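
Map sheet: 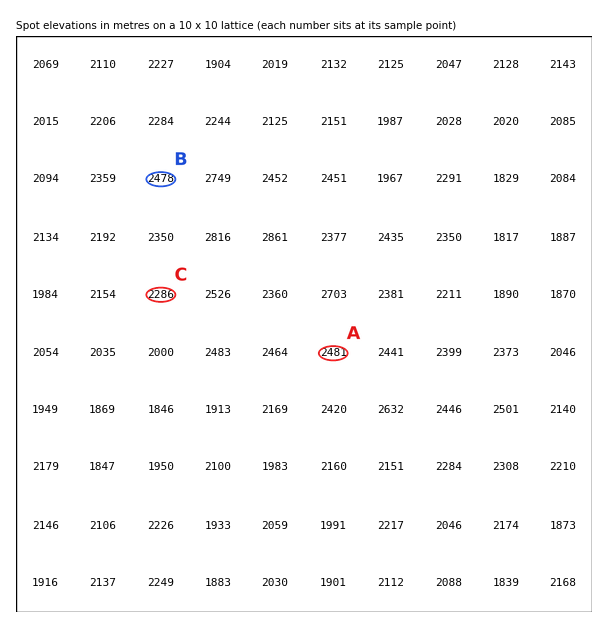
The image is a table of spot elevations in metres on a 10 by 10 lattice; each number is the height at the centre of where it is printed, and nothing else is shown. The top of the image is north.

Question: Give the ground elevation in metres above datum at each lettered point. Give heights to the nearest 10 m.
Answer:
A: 2480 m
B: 2480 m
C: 2290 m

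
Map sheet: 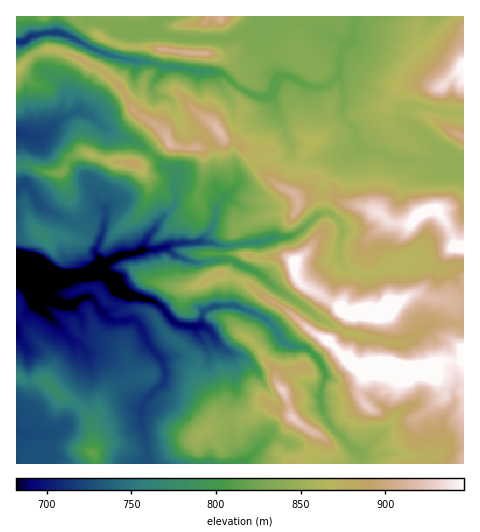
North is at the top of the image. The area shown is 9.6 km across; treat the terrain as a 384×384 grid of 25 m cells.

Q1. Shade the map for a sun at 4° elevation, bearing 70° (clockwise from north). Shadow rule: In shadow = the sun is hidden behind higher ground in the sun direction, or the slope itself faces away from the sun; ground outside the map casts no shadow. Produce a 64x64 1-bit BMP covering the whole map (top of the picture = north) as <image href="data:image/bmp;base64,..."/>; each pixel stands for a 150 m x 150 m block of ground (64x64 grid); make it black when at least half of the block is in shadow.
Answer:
<image width="64" height="64" href="data:image/bmp;base64,Qk0+AgAAAAAAAD4AAAAoAAAAQAAAAEAAAAABAAEAAAAAAAACAAATCwAAEwsAAAIAAAAAAAAA////AAAAAAAP4f/4/AAABwfg/9j4ACADA8B/gP/wAAcDwH+A//MABwPAP4D/xw8HA8A/gH+PDwcBwA/APx/jBh2AB+P+P+ACPAAD4/4/zGN8AAPD/H+cc/gAA4/8f4BwsAAHf/j/kHAAAAd/+P/eYCAAD//4f4QAAAAP//P/AAAAAB//7/4AAQAAH//f/AADAAA7/5/4AACBADv/P+P4AIMD9/5/n/gAAF////9/8AAA//9//v4AAAH//n/9/AAAAP//P//wCAAIf/+P/8AIACA/+Af/gAAAQD/AAP8AAAH/n4AB/wAAAP4LAP//AQHw/BgL/84DAP/4Gf+ABAOA//AZf//9g4Z84Bw//v/DznzADD3efufzPMAOHh4+d/g4gA+ODn8/4YAOH8cP/x/BgD5/w4//DAAA/v/jj/4AAAD//+PP/AAAAP3/w8/wAAAA+P/H5+AAAABN/5/jwAAAAB/wP+uAAAAAP8f/ywAAAA5/n/wdAAAAP3//+DwBAAA////4+AAAAHz///HwAAAAcH//wcAAAAAAP/+DgAAAAAA//wcABAAD/0//HwAEAAP/R/5eAMQAAPMP/EgDgMAAAj/4yH8BggAcP+P//gACAB6fx//4AAAABt8//8AAAAAC4P9wAAAAAAD3+AAAAAAAAH/gD/gAAAAAf4AH+AAAAAI3AABoAAAAAA=="/>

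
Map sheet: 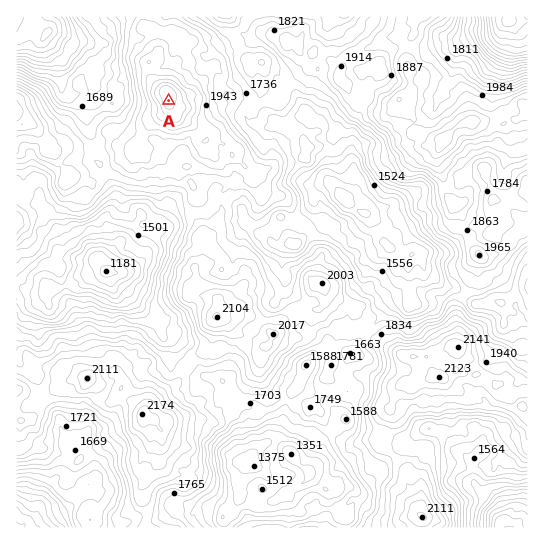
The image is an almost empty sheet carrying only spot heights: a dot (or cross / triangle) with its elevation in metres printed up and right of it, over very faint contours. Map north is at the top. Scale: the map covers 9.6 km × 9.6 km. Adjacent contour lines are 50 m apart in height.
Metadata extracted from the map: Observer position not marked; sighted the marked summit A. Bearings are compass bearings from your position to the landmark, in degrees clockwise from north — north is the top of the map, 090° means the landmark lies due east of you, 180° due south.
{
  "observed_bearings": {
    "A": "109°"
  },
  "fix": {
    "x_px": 70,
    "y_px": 67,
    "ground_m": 1500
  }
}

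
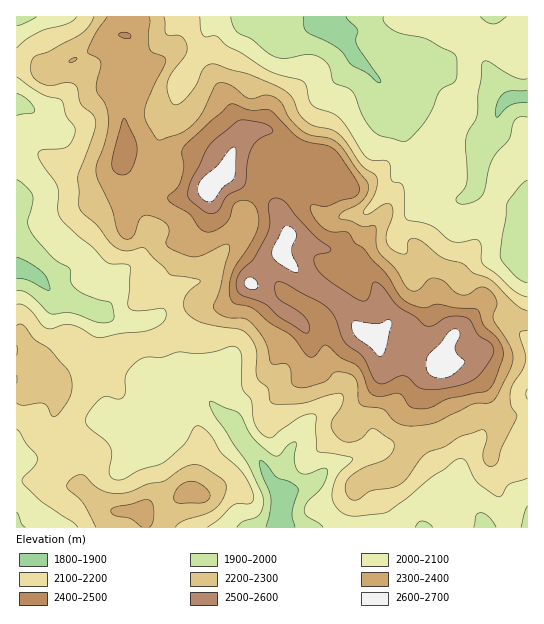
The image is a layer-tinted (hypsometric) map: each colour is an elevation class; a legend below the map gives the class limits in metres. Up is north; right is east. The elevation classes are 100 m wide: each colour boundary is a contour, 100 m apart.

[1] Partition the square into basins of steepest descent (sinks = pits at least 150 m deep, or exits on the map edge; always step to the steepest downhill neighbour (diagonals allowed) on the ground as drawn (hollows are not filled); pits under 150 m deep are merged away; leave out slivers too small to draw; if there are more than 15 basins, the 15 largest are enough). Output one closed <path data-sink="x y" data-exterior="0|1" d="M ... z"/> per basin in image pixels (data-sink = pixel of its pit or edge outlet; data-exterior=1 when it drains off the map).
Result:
<path data-sink="321 17" data-exterior="1" d="M527 16l-398 0-4 19 4 4 0 18 4 21-6 11-3 12 1 49-2 15 5 9 10 10 27 13 21 0 20-6 19-16 34 14 14 13 12 23 3 12-7 13 2 5 27 29 24 15 29 33 14 7 17 2 21 8 18 10 8 9 3-15 7-15 32-33 10 0 28 12 7 1z"/><path data-sink="281 527" data-exterior="1" d="M282 253l-17 11-13 18-23 22-10 3-22 0-36 30-40 8-23 14-23 0-14 12-11 4-7-1-4-13-15-23-5-5-3 1 0 61 7 1 6-3 10-8 3-6 11 11 3 7-3 29 7 11 24 20 0 12-3 8 2 10 14 14 14 10 31 0 3 7 1 10 381 0 1-209-35-14-10 0-32 33-7 15-3 15-8-9-18-10-21-8-17-2-14-7-29-33-24-15z"/><path data-sink="17 269" data-exterior="1" d="M125 35l-14 1-16 13-44 20-9 0-11-4-15 1 0 267 8 5 15 23 4 14 18-4 14-12 23 0 23-14 40-8 36-30 22 0 10-3 23-22 13-18 16-11 7-16-5-19-10-16-14-13-32-14-10 5-11 11-20 6-21 0-23-10-14-13-5-9 2-15-1-49 9-27-4-17 0-18z"/><path data-sink="17 527" data-exterior="1" d="M43 379l-14 14-13 4 0 130 129 1 0-10-3-7-31 0-14-10-14-14-2-10 3-8 0-12-3-5-10-4-16-19-2-15 3-7 0-10-3-7z"/><path data-sink="18 17" data-exterior="1" d="M127 16l-110 0-1 49 35 4 20-8 24-12 16-13 14-1 3-10z"/>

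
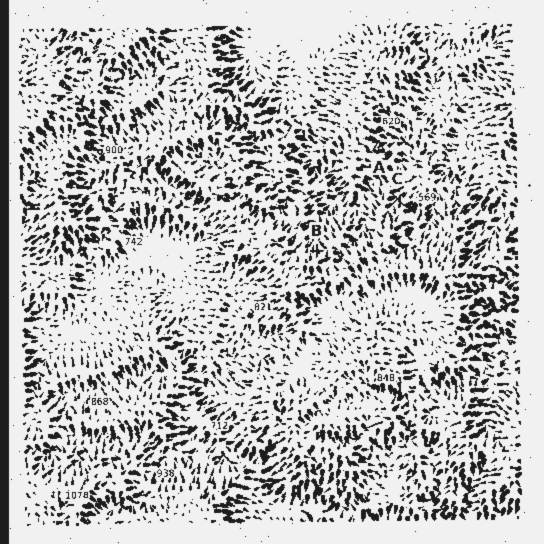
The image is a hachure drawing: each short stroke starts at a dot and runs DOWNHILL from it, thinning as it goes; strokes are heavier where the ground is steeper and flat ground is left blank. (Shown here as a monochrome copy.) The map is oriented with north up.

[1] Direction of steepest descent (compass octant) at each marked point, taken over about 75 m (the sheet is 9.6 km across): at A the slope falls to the E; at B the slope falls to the N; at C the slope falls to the N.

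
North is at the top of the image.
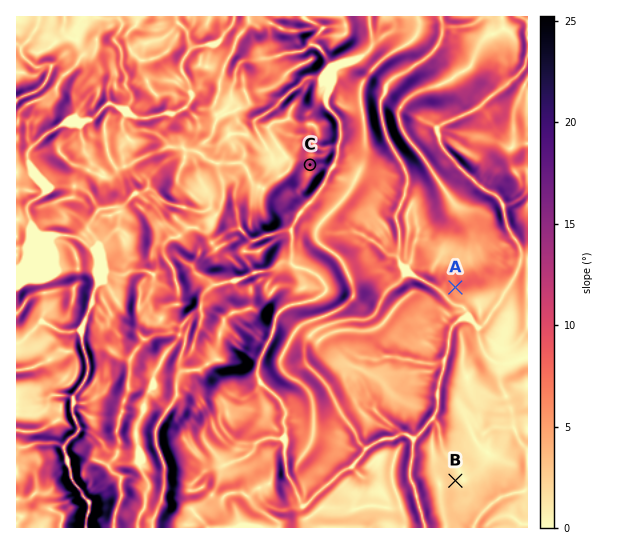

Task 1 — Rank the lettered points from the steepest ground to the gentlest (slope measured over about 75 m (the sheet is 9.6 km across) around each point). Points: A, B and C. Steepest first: C A B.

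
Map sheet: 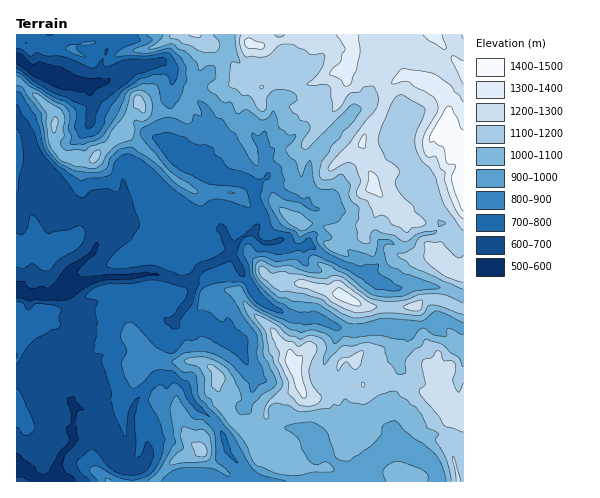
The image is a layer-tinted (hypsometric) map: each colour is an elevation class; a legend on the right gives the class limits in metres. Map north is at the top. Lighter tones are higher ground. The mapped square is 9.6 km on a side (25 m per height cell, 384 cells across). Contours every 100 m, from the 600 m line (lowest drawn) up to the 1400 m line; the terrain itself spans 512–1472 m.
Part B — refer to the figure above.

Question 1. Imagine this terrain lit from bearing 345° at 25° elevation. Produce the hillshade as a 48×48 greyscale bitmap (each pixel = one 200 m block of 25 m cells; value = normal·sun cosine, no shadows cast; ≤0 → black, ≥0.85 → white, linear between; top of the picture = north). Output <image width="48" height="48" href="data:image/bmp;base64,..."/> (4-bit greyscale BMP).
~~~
<image width="48" height="48" href="data:image/bmp;base64,Qk32BAAAAAAAAHYAAAAoAAAAMAAAADAAAAABAAQAAAAAAIAEAAATCwAAEwsAABAAAAAAAAAAAAAAABEREQAiIiIAMzMzAERERABVVVUAZmZmAHd3dwCIiIgAmZmZAKqqqgC7u7sAzMzMAN3d3QDu7u4A////AKdFdUSO7e/6A0RFiXEAAjM0VUZ4iamHaYZVd2eszKzsQAAWmWESNVVmVVZ4mZmHaVVlaau6l3asthAFp0RoiIiIZmZ4mZh1aVVmWLupdoZ6y4dEhUmZmIiHdmZ3iHZVmFVnZ5qodndomauGU0iZiId3dmZ3d2VWhlZ3d3mXZ3dneMy3I3ZWh3d3Zmd3dmVWRGeId4mHZodneby0J6hUVTRVZ3Z3ZmZURniId4h3dnh3iqphWaqFQgAUVlRWZVVVeIiId3d4hkmIqqUjd4zJQgATVTI0VVVXiIiHd3iIhza7u5ZVZozdlUd1VVQzRXd4iHd3d3iHd1KLuVeGWJvLlniYVmdVaJmYeHd3d3d3d3MUUxV6mamGRXaJZnd4mpiZd2Z3d3Z3iIcyVle8uqdUV2Nql3eImpmpmFVmZ4dniZmazd3typhli6RK26iIiruquVVWZnmHeImrzd3bqYh2ret57u26mszcuVRFVniYiImZm8uph2ZYzv/b3d7curzcqXVEZ3iIiJmIipmXZkJtze/bdkZ4dmmph4llZ3eIiZh3aZZmZjbu2omEAAAAAABFQr3cuXaIiId2VrhmZW3bYhEAAAI1VTAAJtzt3cl4h3dmZJp2VaxwAAAAJZve//yHmZZmibzLzLmJqpu5q7cAARJZrMzd3e7bhCQyNmm8zM3LqHvMztIWib3u/cuXZVVCASRDJHZVVEZ3Uye8u5Wd7u7e7IdkMxESRkNEMUiXZTIjVlNpuVv+/u3bhTE2RURXqYZmQiSaqYdmeHZViY3+7s21MiE3maiJmamZh1Npqql3d3eHZsypqEhlZkI0dZvKmKmaqoZnmqmHd3d4dXpzEABZh3UhEharpqmZqqh4iJiIiIdnZkWFADN6qZcjNURYdImYiZh3d3eIiHVmZ2VlWbqqqZhUV3d1Q3mIiHZmZ3eIh0IzNFdWvLl3h1VUeId1RGiHh1RFVneHYyRERnh6uWZFZ1RHiIhnVnd3dUMjV3d2NHmqqpabhUUxR5dniIh3Z2d3UgAARnh0WbqqmGN5d2ZRJYmXd3d2iWd1AAAAJYdEq6l3ZTNVZ2eXE2iYiHZVeGdxA1YgAUNJmId3dlV2ZlWshFeIiHQ1V3dRW+7WAAOJh2ZnZmd3iGKLynZ4iIY1eHdUWN/9QBeXZlVWZndmeaU5vLd3eIl2iYZnRHztxjM0REVVZWZHVYkzm9pmd4u4eYVYZFi83FADRFVlVVQWZVdySc2Gd4rbiXRJuGerzGElZ3ZlVUIVd3eGFZymd3i7qFNd3Lq93KhnmXdVVTM0iIiIQUiWVmVpuDjd7cqt7v2XqoZVVEVCVVZ3YRR2NEM3mF3dyoeJz//ZqoaIdFiERWZVUiJYU0V5l6u5dlM0a+/9uoZ5mJmoiJmWZUVYl4q6ludDMyEjAVirlmZGm3ZWd3eap1h3iqqoeVERESRGUAAAIjMjijETZmVpqWeYiIh2eQNGZnhlmYYgABI0iFREVVVWiHeIiHdWhyZ6u6ljfO7VAAJXmHiXZWVVZneIh3ZGhw=="/>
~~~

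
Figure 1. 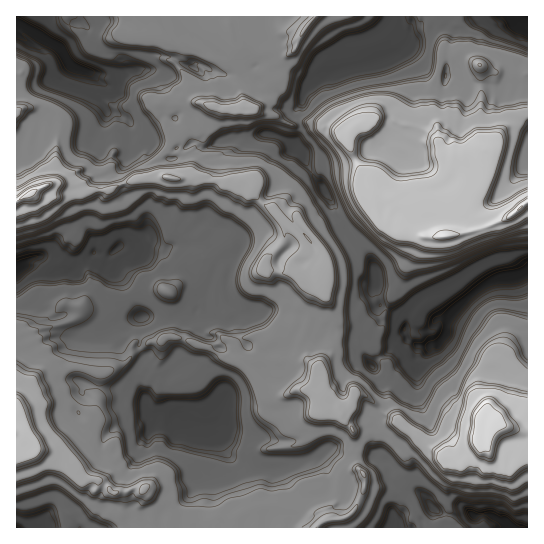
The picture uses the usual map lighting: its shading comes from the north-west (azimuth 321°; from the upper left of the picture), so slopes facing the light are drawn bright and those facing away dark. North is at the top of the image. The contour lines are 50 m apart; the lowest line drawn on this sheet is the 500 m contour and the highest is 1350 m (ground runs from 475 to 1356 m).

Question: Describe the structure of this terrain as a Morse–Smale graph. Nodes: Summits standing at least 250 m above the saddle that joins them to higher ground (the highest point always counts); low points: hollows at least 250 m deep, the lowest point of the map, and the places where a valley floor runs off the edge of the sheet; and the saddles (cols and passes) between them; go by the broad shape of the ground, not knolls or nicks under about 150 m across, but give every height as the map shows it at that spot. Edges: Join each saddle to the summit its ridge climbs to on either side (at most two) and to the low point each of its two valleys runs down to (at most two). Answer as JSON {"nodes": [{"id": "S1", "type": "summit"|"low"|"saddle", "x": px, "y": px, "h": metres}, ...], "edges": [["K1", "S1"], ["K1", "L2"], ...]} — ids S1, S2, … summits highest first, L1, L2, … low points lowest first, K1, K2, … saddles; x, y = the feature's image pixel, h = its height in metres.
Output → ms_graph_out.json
{"nodes": [
{"id": "S1", "type": "summit", "x": 477, "y": 439, "h": 1356},
{"id": "S2", "type": "summit", "x": 31, "y": 193, "h": 1354},
{"id": "S3", "type": "summit", "x": 519, "y": 209, "h": 1351},
{"id": "S4", "type": "summit", "x": 17, "y": 434, "h": 1218},
{"id": "L1", "type": "low", "x": 517, "y": 26, "h": 475},
{"id": "L2", "type": "low", "x": 30, "y": 30, "h": 476},
{"id": "L3", "type": "low", "x": 495, "y": 518, "h": 477},
{"id": "L4", "type": "low", "x": 19, "y": 270, "h": 477},
{"id": "L5", "type": "low", "x": 515, "y": 275, "h": 477},
{"id": "L6", "type": "low", "x": 17, "y": 527, "h": 523},
{"id": "K1", "type": "saddle", "x": 379, "y": 410, "h": 921},
{"id": "K2", "type": "saddle", "x": 357, "y": 455, "h": 917},
{"id": "K3", "type": "saddle", "x": 307, "y": 321, "h": 916},
{"id": "K4", "type": "saddle", "x": 153, "y": 527, "h": 915},
{"id": "K5", "type": "saddle", "x": 246, "y": 74, "h": 911},
{"id": "K6", "type": "saddle", "x": 83, "y": 369, "h": 908},
{"id": "K7", "type": "saddle", "x": 299, "y": 123, "h": 773}],
"edges": [["K1", "S1"], ["K1", "L5"], ["K1", "L3"], ["K2", "S1"], ["K2", "L3"], ["K2", "L4"], ["K3", "S1"], ["K3", "S2"], ["K3", "L4"], ["K4", "S4"], ["K4", "L4"], ["K4", "L6"], ["K5", "S2"], ["K5", "S3"], ["K5", "L1"], ["K5", "L2"], ["K6", "S1"], ["K6", "S4"], ["K6", "L4"], ["K7", "S3"], ["K7", "L1"], ["K7", "L5"]]}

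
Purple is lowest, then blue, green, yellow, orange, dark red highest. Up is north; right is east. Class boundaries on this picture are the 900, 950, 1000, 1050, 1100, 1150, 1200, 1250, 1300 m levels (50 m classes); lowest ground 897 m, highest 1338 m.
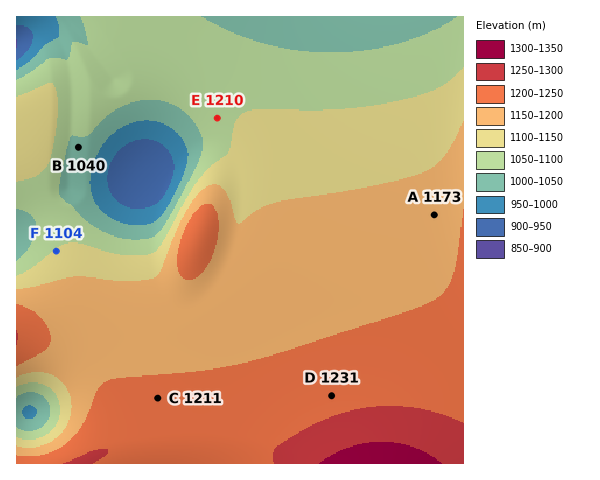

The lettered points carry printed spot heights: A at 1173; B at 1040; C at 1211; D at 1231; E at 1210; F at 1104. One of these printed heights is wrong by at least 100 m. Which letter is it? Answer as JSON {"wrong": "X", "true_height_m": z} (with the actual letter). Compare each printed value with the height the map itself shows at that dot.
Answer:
{"wrong": "E", "true_height_m": 1085}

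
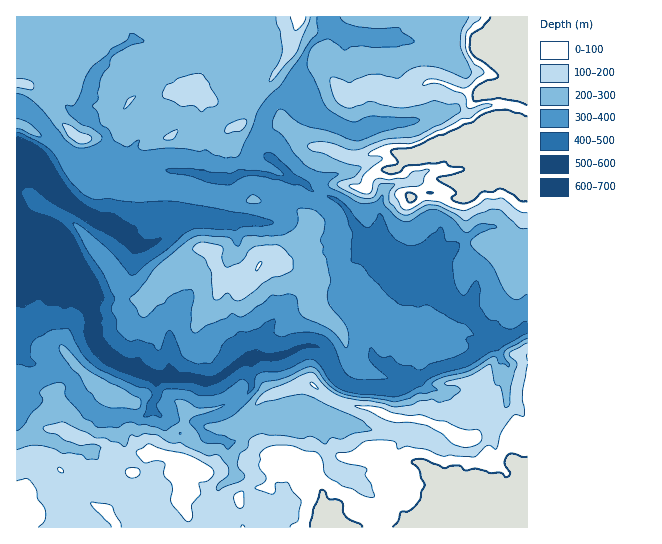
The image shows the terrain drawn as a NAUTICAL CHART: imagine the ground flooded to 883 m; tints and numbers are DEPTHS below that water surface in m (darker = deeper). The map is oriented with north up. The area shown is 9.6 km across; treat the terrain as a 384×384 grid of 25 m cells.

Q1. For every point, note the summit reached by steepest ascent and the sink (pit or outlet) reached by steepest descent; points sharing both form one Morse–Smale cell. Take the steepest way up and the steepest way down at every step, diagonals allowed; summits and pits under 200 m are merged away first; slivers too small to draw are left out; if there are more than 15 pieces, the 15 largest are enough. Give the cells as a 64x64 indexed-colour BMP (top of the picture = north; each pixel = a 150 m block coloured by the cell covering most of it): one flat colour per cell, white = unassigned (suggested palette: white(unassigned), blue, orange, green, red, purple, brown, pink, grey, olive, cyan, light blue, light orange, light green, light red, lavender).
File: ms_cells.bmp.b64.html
<image width="64" height="64" href="data:image/bmp;base64,Qk12CAAAAAAAAHYAAAAoAAAAQAAAAEAAAAABAAQAAAAAAAAIAAATCwAAEwsAABAAAAAAAAAA////ALR3HwAOf/8ALKAsACgn1gC9Z5QAS1aMAMJ34wB/f38AIr28AM++FwDox64AeLv/AIrfmACWmP8A1bDFABERERERERERERERERERERERERERERERERERERERERERERERERERERERERERERERERERERERERERERERERERERERERERERERERERERERERERERERERERERERERERERERERERERERERERERERERERERERERERERERERERERERERERERERERERERERERERERERERERERERERERERERERERERERERERERERERERERERERERERERERERERERERERERERERERERERERERERERERERERERERERERERERERERERERERERERERERERERERERERERERERERERERERERERERERERERERERERERERERERERERERERERERERERERERERERERERERERERERERERERERERERERERERERERERERERERERERERERERERERERERERERERERERERERERERERERERERERERERERERERERERERERERERERERERERERERERERERERERERERERERERERERERERERERERERERERERERERERERERERERERERERERERERERERERERERERERERERERERERERERERERERERERERERERERERERERERERERERERERERERERERERERERERERERERERERERERERERERERERERERERERERERERERERERERERERERERERERERERERERERERERERERERERERERERERERERERERERERERESIiIREREREREREREREREREREREREREhERERERERERIiIiIiIREREREREREREREREREREiIiIiIhEREREREREiIiIiIiIRERERERERERERERESIiIiIiIiIhEREREREiIiIiIiIiIhEREREREREREREiIiIiIiIiIiIiIhERESIiIiIiIiIiIhERERERERERESIiIiIiIiIiIiIiIhESIiIiIiIiIiIiIhERERERERESIiIiIiIiIiIiIiIiIiIiIiIiIiIiIiIiIhERERERERIiIiIiIiIiIiIiIiIiIiIiIiIiIiIiIiIjMxEREREREiIiIiIiIiIiIiIiIiIiIiIiIiIiIiIiIzMzMREREREiIiIiIiIiIiIiIiIiIiIiIiIiIiIiIiIzMzMxERERESIiIiIiIiIiIiIiIiIiIiIiIiIiIiIiIzMzMzERERERIiIiIiIiIiIiIiIiIiIiIiIiIiIiIiMzMzMzMRERERIiIiIiIiIiIiIiIiIiIiIiIiIiIiIiMzMzMzMxEREREiIiIiIiIiIiIiIiIiIiIiIiIiIiIiIzMzMzMzEREREiIiIiIiIiIiIiIiIiIiIiIiIiIiIiIzMzMzMzMRERESIiIiIiIiIiIiIiIiIiIiIiIiIiIzMzMzMzMzMxERERIiIiIiIiIiIiIiIiIiIiIiIiIiIzMzMzMzMzMzERERIiIiIiIiIiIiIiIiIiIiIiIiIiIzMzMzMzMzMzMRIiIiIiIiIiIiIiIiIiIiIiIiIiIiIzMzMzMzMzMzMyIiIiIiIiIiIiIiIiIiIiIiIiIiIiMzMzMzMzMzMzMzIiIiIiIiIiIiIiIiIiIiIiIiIiIiIzMzMzMzMzMzMzMiIiIiIiIiIiIiIiIiIiIiIiIiIiIzMzMzMzMzMzMzMyIiIiIiIiIiIiIiIiIiIiIiIiIiIzMzMzMzMzMzMzMzIiIiIiIiIiIiIiIiIiIiIiIiIiIjMzMzMzMzMzMzMzMiIiIiIiIiIiIiIiIiIiIiIiIiIzMzMzMzMzMzMzMzMyIiIiIiIiIiIiIiIiIiIiIiIiMzMzMzMzMzMzMzMzMzIiIiIiIiIiIiIiIiIiIiIiIjMzMzMzMzMzMzMzMzMzMiIiIiIiIiIiIiIkRERERERDMzMzMzMzMzMzMzMzMzMyIlIiIiIiIkRERERERERERDMzMzMzMzMzMzMzMzMzMzJVVVRERCJEREREREREREQzMzMzMzMzMzMzMzMzMzMzNVVVVERERERERERERERERDMzMzMzMzMzMzMzMzMzMzM1VVVERERERERERERERERDMzMzMzMzMzMzMzMzMzMzMzVVVEREREREREREREREREMzMzMzMzMzMzMzMzMzMzMzNVVERERERERERERERERERDMzMzMzMzMzMzMzMzMzMzM1VEREREREREREREREREREMzMzMzMzMzMzMzMzMzMzMzVEREREREREREREREREREQzMzMzMzMzMzMzMzMzMzMzNEREREREREREREREREREREMzQzMzMzMzMzMzMzMzMzM0RERERERERERERERERERERERDMzMzMzMzMzMzMzMzMzRERERERERERERERERERERERDMzMzMzMzMzMzMzMzMzNEREREREREREREREREREREREMzMzMzMzMzMzMzMzMzM0REREREREREREREREREREREQzMzMzMzMzMzMzMzMzMzREREREREREREREREREREREREMzMzMzMzMzMzMzMzMzNEREREREREREREREREREREREQzMzMzMzMzMzMzMzMzM0REREREREREREREREREREREREMzMzMzMzMzMzMzMzMzRERERERERERERERERERERERERDMzMzMzMzMzMzMzMzNEREREREREREREREREREREREREQzMzMzMzMzMzMzMzM0RERERERERERERERERERERERERDMzMzMzMzMzMzMzMz"/>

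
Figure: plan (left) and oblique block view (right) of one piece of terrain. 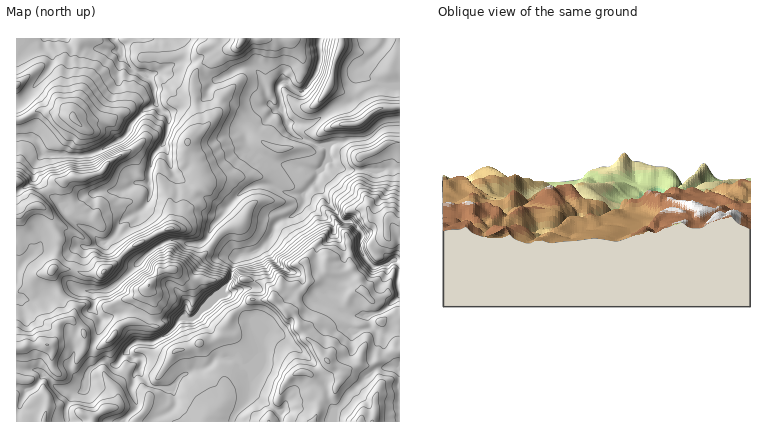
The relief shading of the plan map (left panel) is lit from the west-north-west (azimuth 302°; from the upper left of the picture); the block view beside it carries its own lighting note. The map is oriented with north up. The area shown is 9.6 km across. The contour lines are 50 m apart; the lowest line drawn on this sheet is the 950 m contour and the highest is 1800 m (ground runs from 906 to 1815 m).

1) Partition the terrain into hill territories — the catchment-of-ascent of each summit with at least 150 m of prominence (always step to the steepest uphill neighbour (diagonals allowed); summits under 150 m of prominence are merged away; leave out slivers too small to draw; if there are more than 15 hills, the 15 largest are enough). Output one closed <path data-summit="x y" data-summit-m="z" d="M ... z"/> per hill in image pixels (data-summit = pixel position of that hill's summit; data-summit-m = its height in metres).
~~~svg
<path data-summit="360 422" data-summit-m="1815" d="M150 38l-84 0 6 6 14 4 34 3 3 7 11 13 12 5 5 4 5 24-10 5-11 11-13 19-30 15-10 2-36-2-10-14-8-3-12 1 0 160 16 2 22-11 14-4 14 6 26-1 12-9 30-29 10-7 12-5 16 4 14-1 5-5 5-12 12 10 15 20-5 6-3 16-9 14-28 26-12 0-16 17-6 4-6 3-18 0-9 8 3 6 11 4 0 6-7 10-2 10 0 6 5 14-14 16 277 0 0-162-8 0-6 5-12 2-13-15 0-20-9-10-12-4-15-24-11-10 4-12 10-13 10 9 8 2 34 1 8-3 12 0 0-44-16 1-20 14-14 0-22 7-12-1-22-10-4-5-8-20-6-1-6-5-10-30-6-5-6-2-8 1-24 12-10-5-10-12-16-2-28 14 2-5-1-24z"/><path data-summit="48 344" data-summit-m="1701" d="M70 285l-16 4-22 11-16 0 0 122 106 0 14-14 1-4-5-12 0-6 2-10 7-10 0-6-11-4-4-4-10 13-14-4-8 6-3-7 1-12 7-16 2-12 5-1 13-7-10-20-27-1z"/><path data-summit="74 118" data-summit-m="1410" d="M66 38l-20 0-2 2 1 6 7 10 0 6-25 34-11 8 0 34 12-1 8 3 10 14 36 2 16-4 24-13 13-19 11-11 10-5 0-4-5-20-5-4-12-5-11-13-3-7-34-3-14-4z"/><path data-summit="348 124" data-summit-m="1275" d="M400 38l-80 0 0 24-3 10-10 16-7 4-14-10-6 1-2 3 3 24 9 20 4 5 22 10 12 1 22-7 14 0 20-14 16-1z"/><path data-summit="148 286" data-summit-m="1701" d="M212 226l-5 12-5 5-14 1-16-4-12 5-10 7-30 29-12 9 11 22-13 7-5 1-2 12-7 16-1 12 3 7 8-6 14 4 16-21 4-2 18 0 6-3 6-4 14-16 14-1 18-18-7-8-3-8 4-12 6-10 8-5 16 1 3-2-15-20z"/><path data-summit="242 38" data-summit-m="1332" d="M320 38l-170 0 3 8 1 24-2 4 6-1 22-12 16 2 10 12 10 5 24-12 12 0 8 6 10 30 6 5 4 0 1-9-3-8 0-6 2-3 6-1 8 8 8 2 13-16 5-14z"/><path data-summit="390 216" data-summit-m="1564" d="M328 159l-10 13-4 12 11 10 15 24 12 4 9 10-1 16 6 12 8 7 12-2 6-5 8 0 0-92-12 0-8 3-34-1-8-2z"/>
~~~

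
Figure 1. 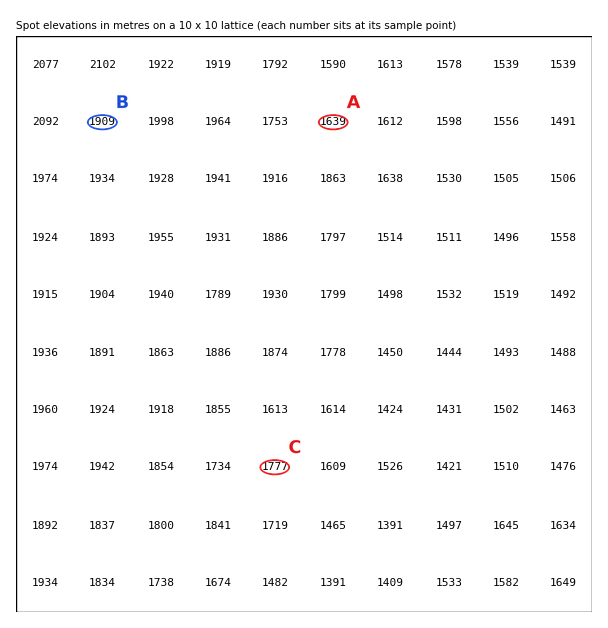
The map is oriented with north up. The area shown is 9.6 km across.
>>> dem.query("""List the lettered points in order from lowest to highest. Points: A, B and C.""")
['A', 'C', 'B']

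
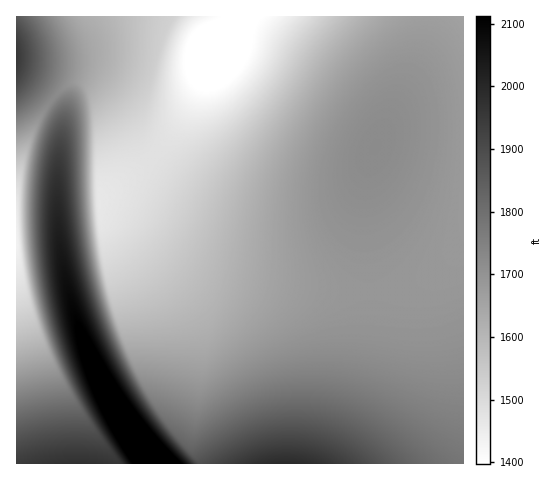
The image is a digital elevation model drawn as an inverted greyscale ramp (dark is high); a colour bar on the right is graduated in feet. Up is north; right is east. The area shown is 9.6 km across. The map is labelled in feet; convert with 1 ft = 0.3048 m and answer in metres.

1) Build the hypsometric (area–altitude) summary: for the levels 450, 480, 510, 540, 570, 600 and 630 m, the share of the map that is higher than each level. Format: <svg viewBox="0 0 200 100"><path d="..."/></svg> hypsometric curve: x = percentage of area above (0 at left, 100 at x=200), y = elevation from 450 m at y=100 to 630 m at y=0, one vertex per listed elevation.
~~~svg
<svg viewBox="0 0 200 100"><path d="M187 100l-31-17-38-16-73-17-19-17-14-16-6-17"/></svg>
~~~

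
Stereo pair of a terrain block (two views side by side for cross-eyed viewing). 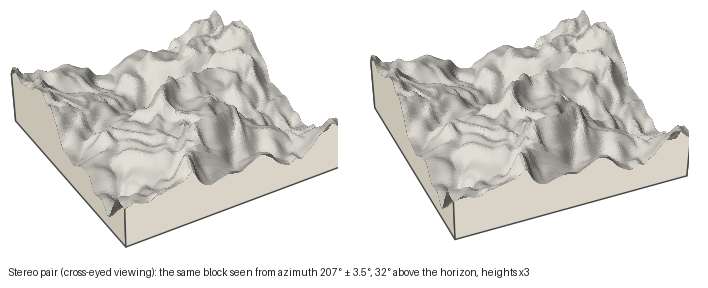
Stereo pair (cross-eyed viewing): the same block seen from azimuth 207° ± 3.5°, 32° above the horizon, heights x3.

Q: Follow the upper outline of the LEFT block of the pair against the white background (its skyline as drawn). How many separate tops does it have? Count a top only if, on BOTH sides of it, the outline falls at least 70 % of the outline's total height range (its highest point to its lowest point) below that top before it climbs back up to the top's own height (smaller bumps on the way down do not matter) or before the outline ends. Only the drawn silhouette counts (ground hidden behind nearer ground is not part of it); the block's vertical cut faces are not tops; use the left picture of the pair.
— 0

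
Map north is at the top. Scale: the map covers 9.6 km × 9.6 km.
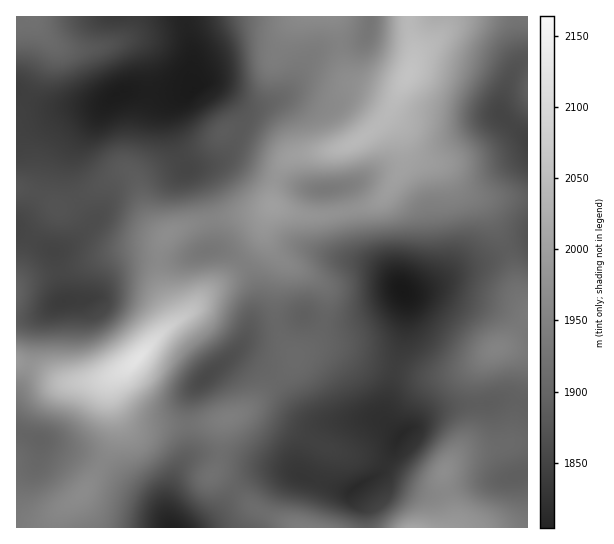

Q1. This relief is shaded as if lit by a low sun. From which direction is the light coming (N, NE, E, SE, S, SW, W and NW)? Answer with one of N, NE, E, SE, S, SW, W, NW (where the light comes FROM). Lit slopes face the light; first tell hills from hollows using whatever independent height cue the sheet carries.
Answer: SE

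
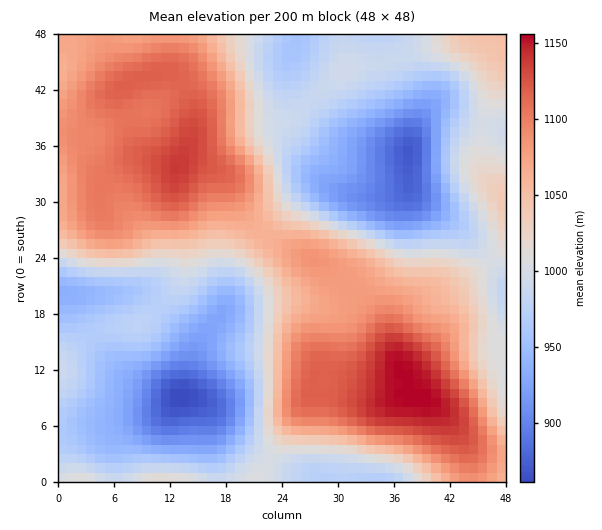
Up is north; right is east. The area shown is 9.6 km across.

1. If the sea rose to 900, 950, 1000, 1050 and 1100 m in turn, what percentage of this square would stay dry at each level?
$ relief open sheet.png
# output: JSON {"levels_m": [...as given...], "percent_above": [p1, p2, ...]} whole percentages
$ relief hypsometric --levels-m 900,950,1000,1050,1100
{"levels_m": [900, 950, 1000, 1050, 1100], "percent_above": [95, 82, 56, 40, 19]}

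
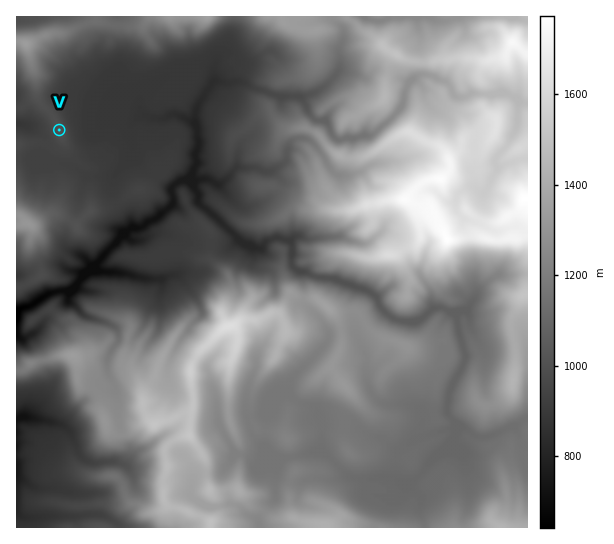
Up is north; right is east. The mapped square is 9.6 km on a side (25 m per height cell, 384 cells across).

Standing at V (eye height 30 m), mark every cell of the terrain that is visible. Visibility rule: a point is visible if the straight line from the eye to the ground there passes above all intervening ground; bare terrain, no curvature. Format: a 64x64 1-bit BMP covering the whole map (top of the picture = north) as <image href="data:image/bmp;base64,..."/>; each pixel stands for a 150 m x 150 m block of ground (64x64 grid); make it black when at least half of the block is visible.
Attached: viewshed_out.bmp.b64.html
<image width="64" height="64" href="data:image/bmp;base64,Qk0+AgAAAAAAAD4AAAAoAAAAQAAAAEAAAAABAAEAAAAAAAACAAATCwAAEwsAAAIAAAAAAAAA////AAAAAAAAAAAAAAAAAAAAAAAAAAAAAAAAAAAAAAAAAAAAAAAAAAAAAAAAAAAAAAAAAAAAAAAAAAAAAAAAAAAAAAAAAAAAAAAAAAAAAAAAAAAAAAAAAAAAAAAAAAAAAAAAAAAAAAAAAAAAAAAAAAAAYAAAAAAAAAA8AAAAAAAAAyQAAAAAAAADxAAAAAAAAAOEAAAAAAQAA4QAAAAADAADjAAAAAAMAAvMAAAAAAQcDs4AAAAAAA/mZgAAAAAAB/13gAAAAAAD9LOAAAAAAAPG++AAAAAAAA/93gAAAAAAf//ZgCEAAAAf//hEMYAAAAHf/k9AAAAAAA///wAAAAAAA+/AAAAAAAAC78YAAAAAAYfz3wAAAAAD/4Gf/gAAAAB/gI//wAAAAD+IAHBkABAAHxwBMAAAcQAPP40AAAD/gAZ//8AAAP/4AP//8AAA//4A/P//gAD//4A+PjfAAP//wB/+H+AA///gT/wP/AD///DvPKB8AP//8O+ZkAwA///w55oMCAD///jnjAYgAP//+Pv8A4AA///x//CAgAD//+H/MMBAMP//+f8G+ABgf//4/gP8AAA///x84/wAAH///n/57AAAf//+P/h8AEA///9//D4B+H////98Hw3o///f//w+ABj//5///DwAHB//n3/8OAAEAP/zP+AgAAAAAf8fgAAAAA=="/>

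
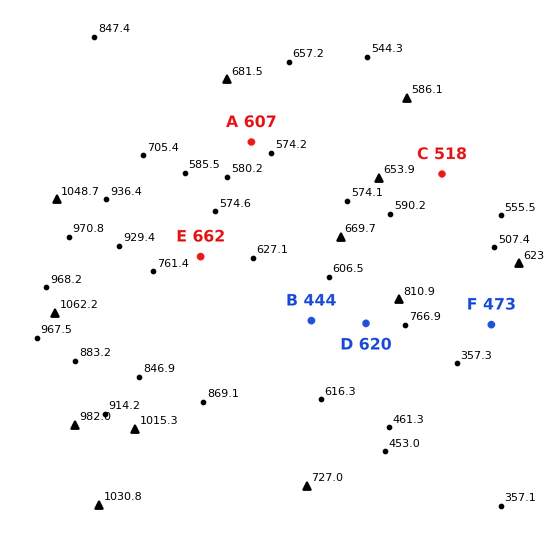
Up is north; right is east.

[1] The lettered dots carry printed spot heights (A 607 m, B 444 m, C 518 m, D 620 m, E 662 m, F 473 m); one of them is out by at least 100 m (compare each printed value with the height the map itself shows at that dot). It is B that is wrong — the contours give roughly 569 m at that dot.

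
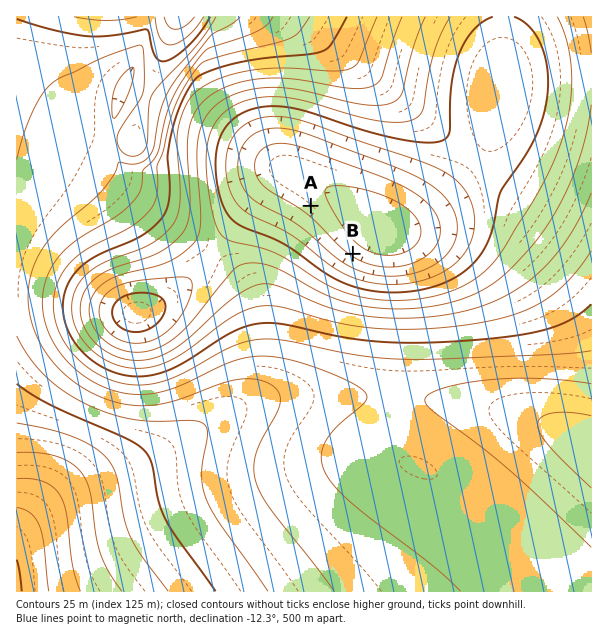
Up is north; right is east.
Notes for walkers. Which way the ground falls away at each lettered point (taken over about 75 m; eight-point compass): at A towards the NE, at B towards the NE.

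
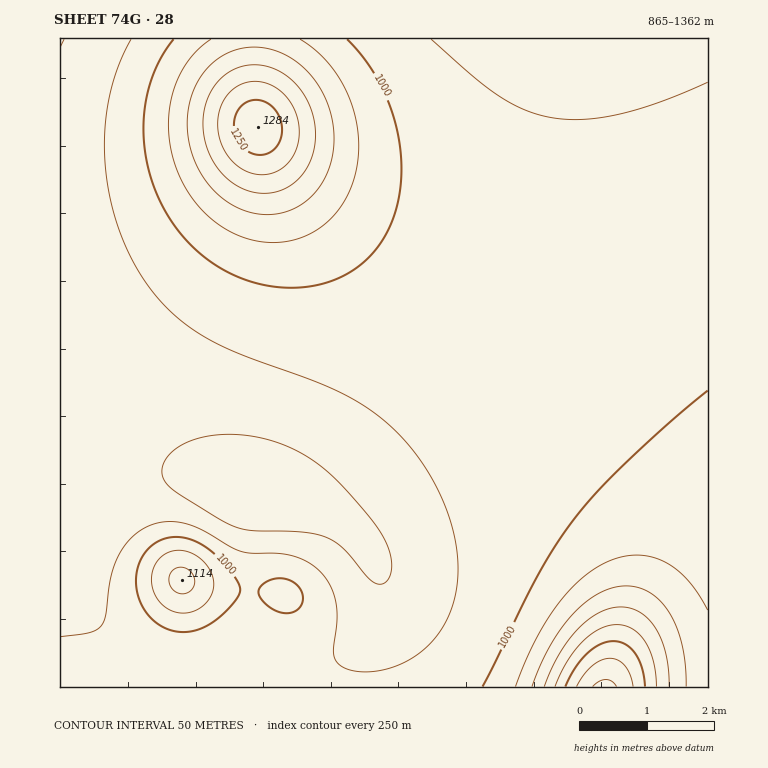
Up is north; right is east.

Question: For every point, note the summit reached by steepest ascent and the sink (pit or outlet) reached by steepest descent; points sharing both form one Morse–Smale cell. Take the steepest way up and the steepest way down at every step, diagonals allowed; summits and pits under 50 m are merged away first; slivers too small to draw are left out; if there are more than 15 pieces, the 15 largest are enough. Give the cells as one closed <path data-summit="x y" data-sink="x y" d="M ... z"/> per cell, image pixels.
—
<path data-summit="258 127" data-sink="251 494" d="M559 38l-499 0 0 376 34 22 49 23 31 10 23 5 44 17 17 4 46 3 15-3 13-9 126-144 32-46 21-35 22-51 17-59 10-73z"/><path data-summit="605 687" data-sink="251 494" d="M708 38l-148 1-2 59-5 36-10 44-20 57-33 61-45 63-113 127-18 10-33 1 31 8 32 18 23 25 12 24 2 35-5 17-21 42-1 21 354 0z"/><path data-summit="182 580" data-sink="251 494" d="M60 415l0 272 294 0 0-12 5-19 20-42 2-36-5-15-9-15-23-25-12-8-30-14-61-10-44-17-45-11-58-27z"/>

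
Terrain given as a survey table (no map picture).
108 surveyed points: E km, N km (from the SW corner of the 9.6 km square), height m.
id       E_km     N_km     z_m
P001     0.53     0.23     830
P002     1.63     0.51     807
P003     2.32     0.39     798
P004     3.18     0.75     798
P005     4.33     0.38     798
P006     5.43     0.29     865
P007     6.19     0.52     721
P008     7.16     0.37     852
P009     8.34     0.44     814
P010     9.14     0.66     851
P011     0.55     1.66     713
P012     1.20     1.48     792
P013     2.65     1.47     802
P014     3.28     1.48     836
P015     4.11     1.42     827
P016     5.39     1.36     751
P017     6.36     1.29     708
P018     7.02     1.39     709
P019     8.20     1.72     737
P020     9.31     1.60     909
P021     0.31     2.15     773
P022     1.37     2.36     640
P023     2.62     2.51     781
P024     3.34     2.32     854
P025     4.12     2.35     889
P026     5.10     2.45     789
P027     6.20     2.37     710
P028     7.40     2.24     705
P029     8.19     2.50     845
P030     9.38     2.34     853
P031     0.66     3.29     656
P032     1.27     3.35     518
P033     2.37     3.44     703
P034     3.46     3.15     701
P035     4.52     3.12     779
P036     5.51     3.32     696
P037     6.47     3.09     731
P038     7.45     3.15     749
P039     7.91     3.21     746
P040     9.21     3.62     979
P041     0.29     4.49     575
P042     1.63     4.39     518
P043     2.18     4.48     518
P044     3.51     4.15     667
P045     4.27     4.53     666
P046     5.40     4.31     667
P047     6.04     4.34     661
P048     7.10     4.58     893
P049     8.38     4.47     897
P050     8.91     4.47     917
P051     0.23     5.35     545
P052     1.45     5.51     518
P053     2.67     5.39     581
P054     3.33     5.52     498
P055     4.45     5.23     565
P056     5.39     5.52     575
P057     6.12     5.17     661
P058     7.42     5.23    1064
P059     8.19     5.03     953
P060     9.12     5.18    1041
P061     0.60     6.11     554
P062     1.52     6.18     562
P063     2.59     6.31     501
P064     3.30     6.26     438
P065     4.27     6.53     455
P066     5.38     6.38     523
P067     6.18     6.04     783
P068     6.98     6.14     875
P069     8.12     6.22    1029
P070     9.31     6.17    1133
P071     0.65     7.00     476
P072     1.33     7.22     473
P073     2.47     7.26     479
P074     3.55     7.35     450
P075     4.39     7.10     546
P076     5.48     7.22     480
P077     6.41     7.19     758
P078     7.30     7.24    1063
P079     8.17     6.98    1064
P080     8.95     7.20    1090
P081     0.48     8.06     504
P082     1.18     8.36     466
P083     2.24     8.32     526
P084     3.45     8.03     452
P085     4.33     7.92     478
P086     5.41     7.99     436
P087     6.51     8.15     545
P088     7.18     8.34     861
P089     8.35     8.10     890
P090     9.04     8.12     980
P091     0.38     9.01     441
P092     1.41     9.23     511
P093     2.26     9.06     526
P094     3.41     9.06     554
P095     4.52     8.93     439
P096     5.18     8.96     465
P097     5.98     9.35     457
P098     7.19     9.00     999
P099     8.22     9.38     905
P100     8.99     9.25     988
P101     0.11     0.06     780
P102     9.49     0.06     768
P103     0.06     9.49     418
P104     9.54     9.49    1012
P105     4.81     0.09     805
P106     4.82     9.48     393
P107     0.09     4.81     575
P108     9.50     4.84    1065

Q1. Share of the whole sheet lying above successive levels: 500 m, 85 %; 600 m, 64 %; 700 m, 56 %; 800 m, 34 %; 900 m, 16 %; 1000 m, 7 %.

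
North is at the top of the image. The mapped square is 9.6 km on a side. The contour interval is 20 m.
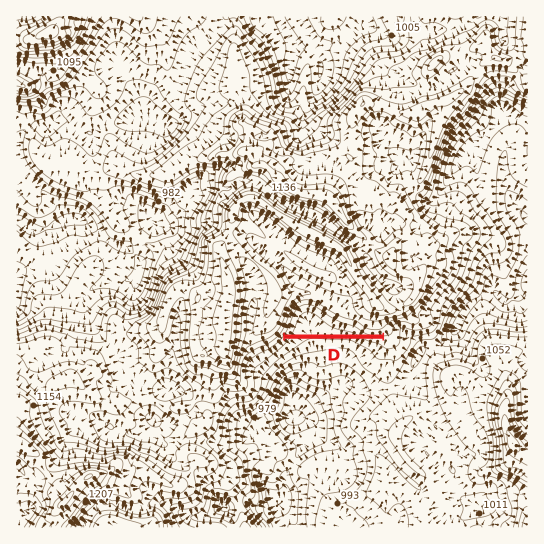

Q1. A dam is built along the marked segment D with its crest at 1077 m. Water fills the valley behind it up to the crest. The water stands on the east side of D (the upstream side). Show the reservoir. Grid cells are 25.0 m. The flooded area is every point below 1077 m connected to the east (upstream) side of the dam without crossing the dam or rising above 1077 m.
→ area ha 46.4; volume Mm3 8.27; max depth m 34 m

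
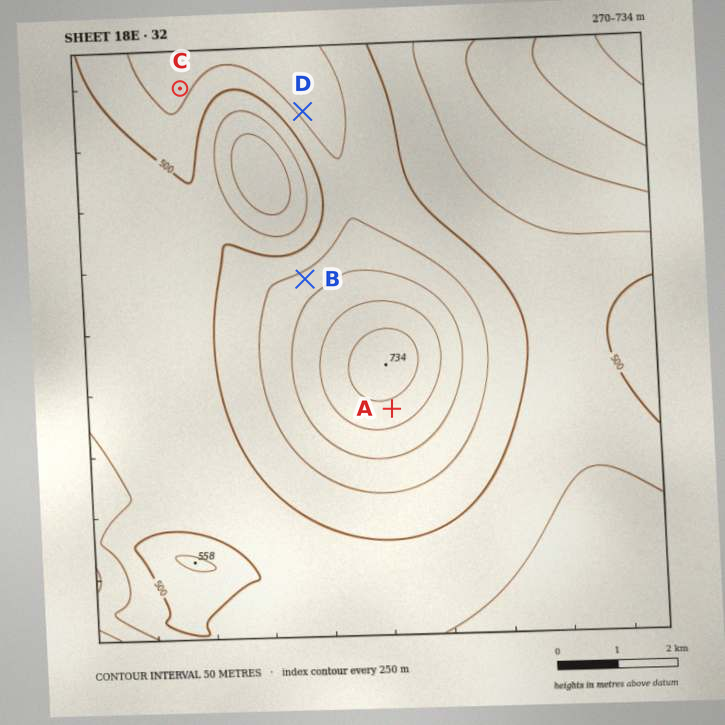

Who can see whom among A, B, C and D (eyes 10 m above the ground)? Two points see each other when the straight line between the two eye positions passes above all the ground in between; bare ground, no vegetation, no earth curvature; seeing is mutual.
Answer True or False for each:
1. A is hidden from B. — True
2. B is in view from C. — True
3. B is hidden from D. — False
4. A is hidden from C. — True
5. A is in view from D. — False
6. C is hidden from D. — False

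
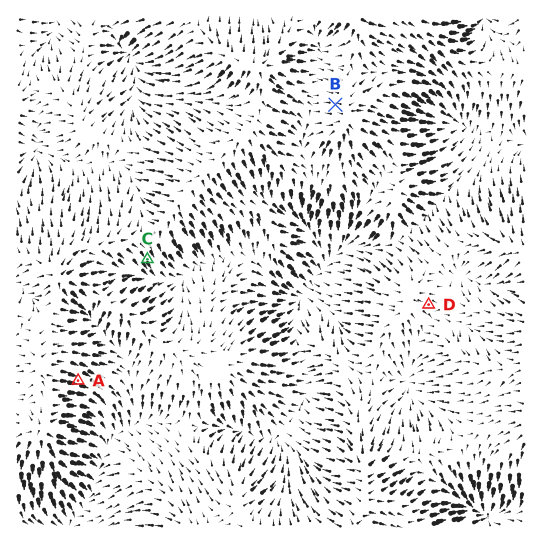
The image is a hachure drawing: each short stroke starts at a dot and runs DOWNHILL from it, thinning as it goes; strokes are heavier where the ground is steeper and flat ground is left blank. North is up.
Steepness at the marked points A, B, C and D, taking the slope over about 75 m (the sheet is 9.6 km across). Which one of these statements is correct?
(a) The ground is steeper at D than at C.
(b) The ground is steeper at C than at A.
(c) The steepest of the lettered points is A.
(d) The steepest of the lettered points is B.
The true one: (c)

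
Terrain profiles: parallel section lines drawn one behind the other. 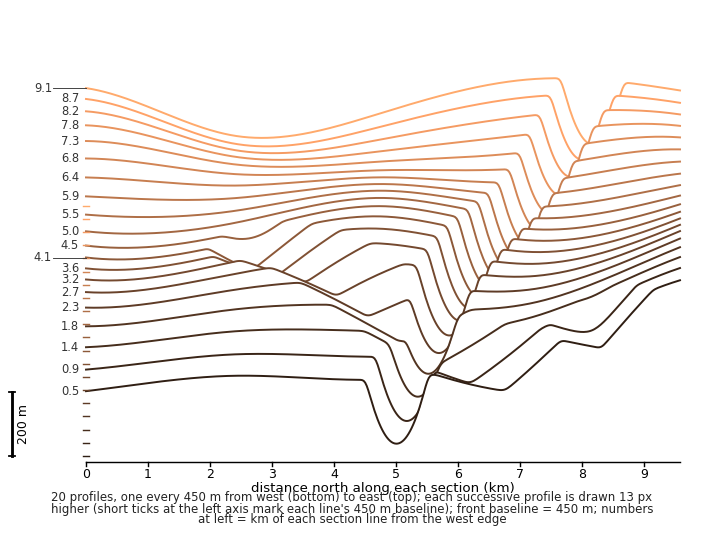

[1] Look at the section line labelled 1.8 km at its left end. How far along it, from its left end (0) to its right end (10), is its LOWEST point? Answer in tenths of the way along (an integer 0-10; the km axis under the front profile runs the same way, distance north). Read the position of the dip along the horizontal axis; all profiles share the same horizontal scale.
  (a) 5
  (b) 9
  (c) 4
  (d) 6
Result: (d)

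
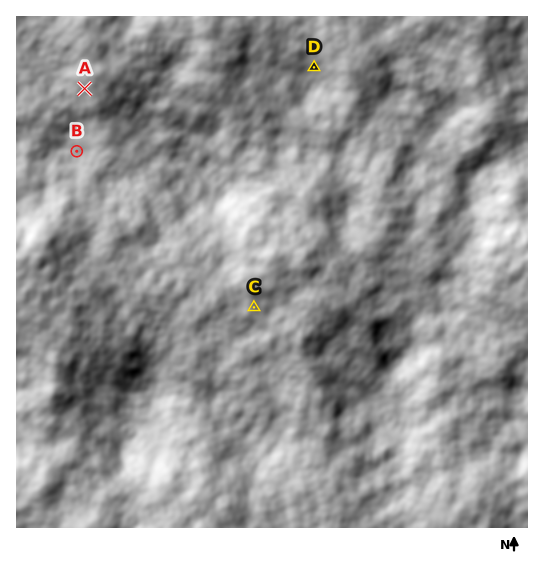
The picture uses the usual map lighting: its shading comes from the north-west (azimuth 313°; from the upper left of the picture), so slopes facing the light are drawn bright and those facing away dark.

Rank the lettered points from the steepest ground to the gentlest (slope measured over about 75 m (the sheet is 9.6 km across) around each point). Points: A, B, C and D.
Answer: A D C B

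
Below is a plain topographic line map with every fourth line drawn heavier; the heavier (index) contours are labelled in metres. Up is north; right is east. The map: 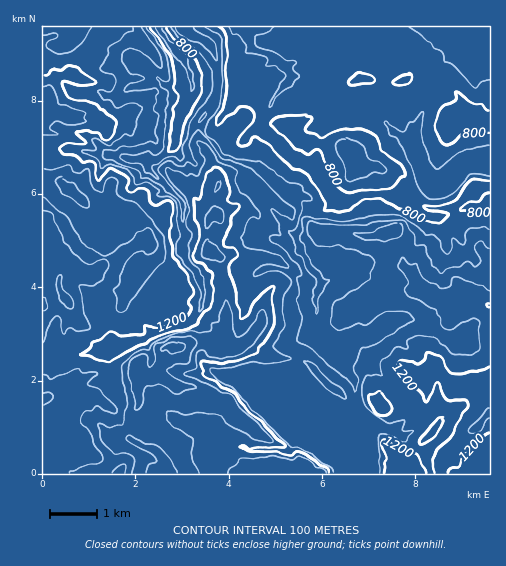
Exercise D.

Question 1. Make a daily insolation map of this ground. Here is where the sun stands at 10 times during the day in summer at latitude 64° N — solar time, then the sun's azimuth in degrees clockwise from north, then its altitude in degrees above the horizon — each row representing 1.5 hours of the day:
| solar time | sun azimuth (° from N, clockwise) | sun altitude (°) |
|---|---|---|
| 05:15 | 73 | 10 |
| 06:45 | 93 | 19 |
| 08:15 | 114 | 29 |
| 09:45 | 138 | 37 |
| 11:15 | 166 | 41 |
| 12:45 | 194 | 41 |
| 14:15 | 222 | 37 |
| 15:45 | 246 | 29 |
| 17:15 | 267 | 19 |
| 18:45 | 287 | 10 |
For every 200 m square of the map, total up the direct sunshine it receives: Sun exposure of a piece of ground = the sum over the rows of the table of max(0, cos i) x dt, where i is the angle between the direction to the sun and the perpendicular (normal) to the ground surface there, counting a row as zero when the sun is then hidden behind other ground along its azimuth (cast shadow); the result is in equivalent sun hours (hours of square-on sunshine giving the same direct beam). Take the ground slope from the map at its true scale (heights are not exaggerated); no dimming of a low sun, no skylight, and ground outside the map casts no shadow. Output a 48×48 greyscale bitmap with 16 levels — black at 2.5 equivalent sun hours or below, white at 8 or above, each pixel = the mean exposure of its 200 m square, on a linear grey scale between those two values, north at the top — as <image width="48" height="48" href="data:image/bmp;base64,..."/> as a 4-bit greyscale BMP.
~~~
<image width="48" height="48" href="data:image/bmp;base64,Qk32BAAAAAAAAHYAAAAoAAAAMAAAADAAAAABAAQAAAAAAIAEAAATCwAAEwsAABAAAAAAAAAAAAAAABEREQAiIiIAMzMzAERERABVVVUAZmZmAHd3dwCIiIgAmZmZAKqqqgC7u7sAzMzMAN3d3QDu7u4A////AMy8zMu7qaqaqru7zN3MtDeZmqqqq8zMy8zMzMy7urmbu7u6d3U2MiaKqaqpu83bu8zM27zO/Zm7y5lldlYgFHzLqtlXu6vN3MzMuszdl4mru8ve78ZFiqq7qnM6vbm+7MzLmrqavKmrvN3d2kR5q7u7uUjaasqs7szbqoh7uru8zMzdg0aau7u7vO/LuLuYndzM3d2b27vNzM3XI1iry7u7v/7qypqpmt3M3cd6zLzd3d2lRpq8y7zo24rMza3buqqqu3a93M3+7qQ1aKu7u96kt4m83c3szHmrp2fM3v6YcyAliru6vtdWmHrN3MvNzFRqm7m9urdmZUaLu7ur3GZrl63crNlUZ6t1l1mZps7vyu/+7v/tx3irmbq5qriHZtzqeIZDRc3tzP///rqoZ4mrqnd3mXiaqcvdzMtzBIvM67ut7KmHiJyaupdquHiqu8vM3tzckwACaZynzu3Lmczbu6mHZou7vNvO67zty4IAKJmWne3Murzd3LqXaN7cu9vNqqzLvM7pSIq2eru7t5zd3My7zMzdzN3sq6vdypisdJqniKuqmKu93d3d3tzd3r3Kq6zO27zMlquod6u7uYqJvN3u/svM2auovMu97LrMl7upeK3bqXqZm8u8uZiph6u97umpzcu6WLqZmIu7ypiaqbu7mHiHeamamsqqrdy2bcqauWWrety6u83bl4ZoiqmamZurutxi3/7d3e2Hfd3dy7q5qpeJmru7vN3Ku7sjrci5iHVUrd3d3Nu5mpiHy8u7zM3cu7pkmHdYh2e5zd3e7u26eaiKqsu8zd3tzLqUmq3cy9xnzd3su9/ZhXmJd7u8zcu8zJpX3O3MzcnIl1MRJCR1RXmYZ7vM3KrMuaxky8zcy5zqACI0UxADarqoeLze25ual4tVqZicuLyKzIeIiHZ6ypvLuc3+qJpkiTAcmryFe7d7yZzLmZvLczJ+7e3Jlou1JkHKiruZq3iah6zv7u27iqho3qmGmEiJAAynaZqrp4mHeMze7e7Km7uFEWVnaQICUakVN2SHR5h3fMzMzMqpnOy6eIhnQzAANBADqmAASIiJ3M3Luod5rO7LvKuXmr3v/tEr3GU1eJe+zMzLuWiazN7t3e7uqO///sc3pEeoqXvcu6mqmZmrzM3u7tuqz+3d3Kk2Z0e9hr3LupVFVprLzMze7t3u7KrMzMpWraer2cu7zMqYia3MurzMzNy6uXaMyppjW+mKu2qrvMzM3N3dyqq7uslVVmdXq8y0RtyKrImqq7zd3dzd2pmqmpl3d5uFasunaKyZq8eaqrvM3d3dzKu5iXi+/+3bhWmHeruZq7t6u7vMzMzMzLuXmGrcl3iqus11i8uqmbyqu7u7u6u7u7qJqoeIu6iZetpVrduKyneru7u7uqqru6mbu5h3m9273rY3ztumZozu3My7qru6qrq7u7upmszd3WJc/rp7W+27u7y7u7u6qqu8u8zKqs7t1xK/6npmeZmaqqu7u7u6q8zMy7u6qqvdhAjsYyd3eKu7u6q7u7mZq7u8zA=="/>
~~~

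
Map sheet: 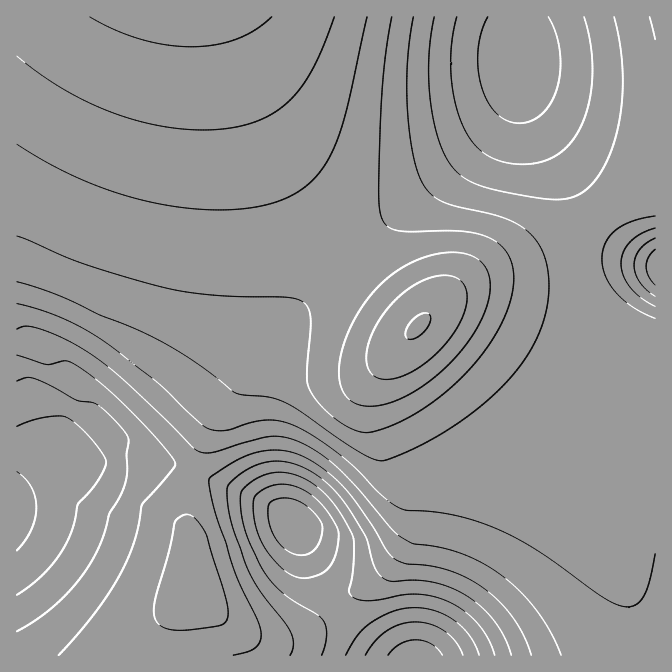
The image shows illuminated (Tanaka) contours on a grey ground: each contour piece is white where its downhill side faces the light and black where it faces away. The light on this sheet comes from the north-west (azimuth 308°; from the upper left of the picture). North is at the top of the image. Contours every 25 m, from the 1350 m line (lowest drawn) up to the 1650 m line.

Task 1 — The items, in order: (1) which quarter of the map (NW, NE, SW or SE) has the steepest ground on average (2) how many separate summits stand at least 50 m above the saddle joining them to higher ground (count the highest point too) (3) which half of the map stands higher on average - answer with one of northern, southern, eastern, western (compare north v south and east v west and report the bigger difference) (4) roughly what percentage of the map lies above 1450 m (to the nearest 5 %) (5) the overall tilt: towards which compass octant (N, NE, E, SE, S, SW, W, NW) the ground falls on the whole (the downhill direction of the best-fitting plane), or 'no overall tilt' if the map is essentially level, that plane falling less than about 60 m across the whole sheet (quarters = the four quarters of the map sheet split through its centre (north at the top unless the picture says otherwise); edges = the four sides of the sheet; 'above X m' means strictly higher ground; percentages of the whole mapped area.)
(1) The south-west quarter is the steepest part of the map.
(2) There are 2 summits with 50 m or more of prominence.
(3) On average the northern half of the map is the higher ground.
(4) Roughly 90 % of the ground is higher than 1450 m.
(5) The general tilt is down to the south (the land rises towards the north).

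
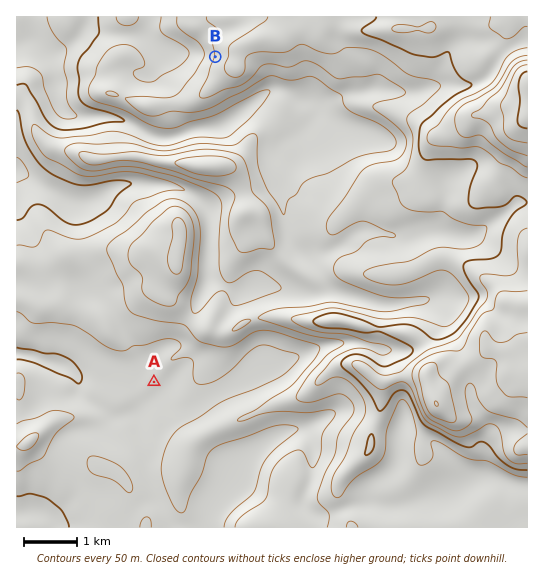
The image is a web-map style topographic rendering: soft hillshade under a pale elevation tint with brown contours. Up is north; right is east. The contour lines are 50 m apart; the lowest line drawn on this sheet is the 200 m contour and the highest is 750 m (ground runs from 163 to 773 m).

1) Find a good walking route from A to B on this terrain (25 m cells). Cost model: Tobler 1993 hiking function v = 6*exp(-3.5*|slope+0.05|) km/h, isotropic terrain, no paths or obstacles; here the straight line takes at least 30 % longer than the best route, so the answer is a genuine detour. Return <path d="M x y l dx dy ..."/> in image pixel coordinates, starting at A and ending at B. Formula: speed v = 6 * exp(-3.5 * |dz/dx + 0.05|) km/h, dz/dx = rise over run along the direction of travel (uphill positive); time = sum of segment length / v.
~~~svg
<path d="M154 382l37-73 0-10 35-69 0-4 23-45 0-71-3-5-4-4-13-7-7-7-7-13 0-17"/>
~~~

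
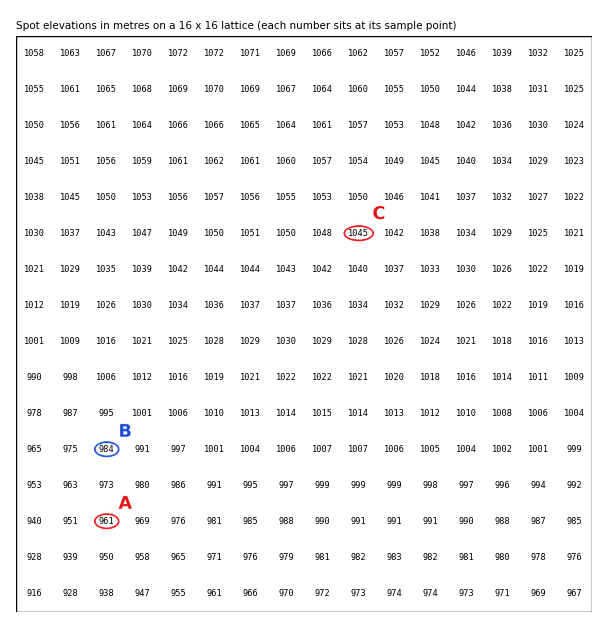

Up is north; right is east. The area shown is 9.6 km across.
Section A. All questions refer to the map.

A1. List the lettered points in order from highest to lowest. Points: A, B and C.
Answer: C B A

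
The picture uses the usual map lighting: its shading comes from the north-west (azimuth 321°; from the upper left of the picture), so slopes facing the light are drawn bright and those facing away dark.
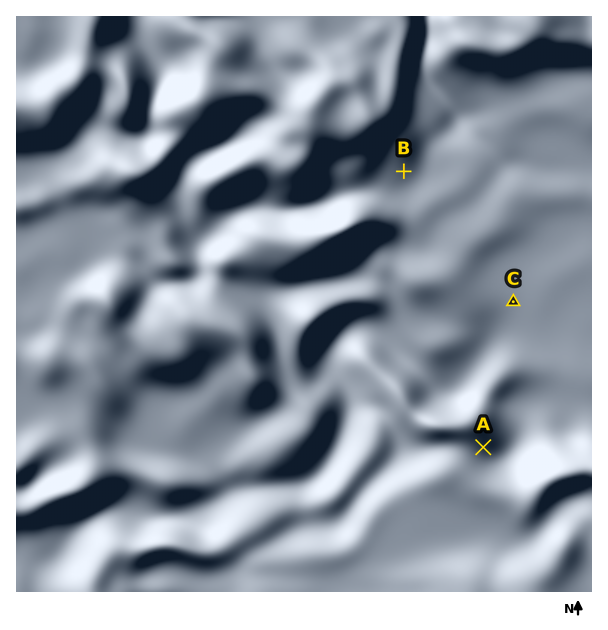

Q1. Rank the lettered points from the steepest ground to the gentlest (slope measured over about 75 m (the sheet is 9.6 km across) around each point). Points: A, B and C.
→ A B C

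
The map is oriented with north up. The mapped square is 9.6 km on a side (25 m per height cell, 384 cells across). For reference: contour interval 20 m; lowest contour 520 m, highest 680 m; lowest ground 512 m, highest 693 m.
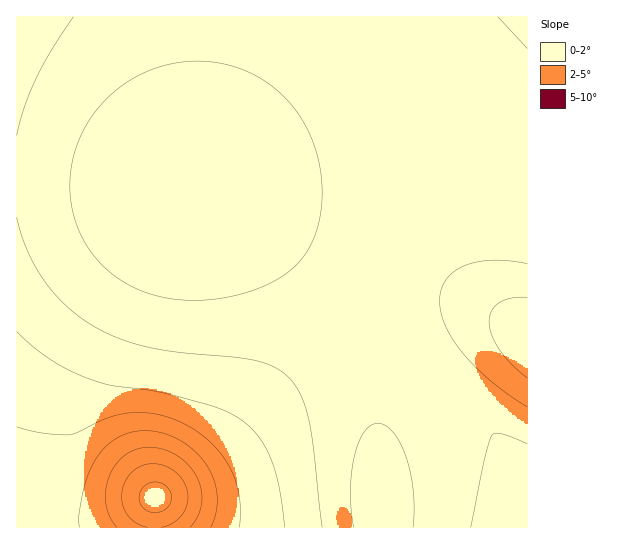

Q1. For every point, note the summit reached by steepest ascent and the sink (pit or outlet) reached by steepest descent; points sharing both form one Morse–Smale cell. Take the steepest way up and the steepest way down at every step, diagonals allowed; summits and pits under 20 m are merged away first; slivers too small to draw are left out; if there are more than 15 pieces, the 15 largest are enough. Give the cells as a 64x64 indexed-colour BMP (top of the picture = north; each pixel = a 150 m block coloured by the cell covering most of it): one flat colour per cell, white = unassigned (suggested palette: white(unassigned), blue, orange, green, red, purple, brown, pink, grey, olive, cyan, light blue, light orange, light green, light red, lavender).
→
<image width="64" height="64" href="data:image/bmp;base64,Qk12CAAAAAAAAHYAAAAoAAAAQAAAAEAAAAABAAQAAAAAAAAIAAATCwAAEwsAABAAAAAAAAAA////ALR3HwAOf/8ALKAsACgn1gC9Z5QAS1aMAMJ34wB/f38AIr28AM++FwDox64AeLv/AIrfmACWmP8A1bDFABEREREREREREiIiIiIiIiIiIiIiIiIiIiIiIiIiIiIiERERERERERESIiIiIiIiIiIiIiIiIiIiIiIiIiIiIiIRERERERERERIiIiIiIiIiIiIiIiIiIiIiIiIiIiIiIhEREREREREREiIiIiIiIiIiIiIiIiIiIiIiIiIiIiIiEREREREREREREiIiIiIiIiIiIiIiIiIiIiIiIiIiIiIRERERERERERERIiIiIiIiIiIiIiIiIiIiIiIiIiIiIhERERERERERERESIiIiIiIiIiIiIiIiIiIiIiIiIiIiERERERERERERERESIiIiIiIiIiIiIiIiIiIiIiIiIiMREREREREREREREREiIiIiIiIiIiIiIiIiIiIiIiIiIxEREREREREREREREREiIiIiIiIiIiIiIiIiIiIiIiIzERERERERERERERERERIiIiIiIiIiIiIiIiIiIiIiIzMRERERERERERERERERESIiIiIiIiIiIiIiIiIiIiIzMxERERERERERERERERERIiIiIiIiIiIiIiIiIiIiIzMzERERERERERERERERERESIiIiIiIiIiIiIiIiIiMzMzMREREREREREREREREREREiIiIiIiIiIiIiIiIiMzMzMxERERERERERERERERERERIiIiIiIiIiIiIiIiMzMzMzERERERERERERERERERERESIiIiIiIiIiIiIiIzMzMzMREREREREREREREREREREREiIiIiIiIiIiIiIzMzMzMxERERERERERERERERERERERIiIiIiIiIiIiIzMzMzMzERERERERERERERERERERERESIiIiIiIiIiIzMzMzMzMREREREREREREREREREREREREiIiIiIiIiIzMzMzMzMxERERERERERERERERERERERERIiIiIiIiIzMzMzMzMzERERERERERERERERERERERERESIiIiIiIjMzMzMzMzMRERERERERERERERERERERERERESIiIiIjMzMzMzMzMxEREREREREREREREREREREREREREiIiIjMzMzMzMzMzEREREREREREREREREREREREREREREiIiMzMzMzMzMzMRERERERERERERERERERERERERERERESMzMzMzMzMzMxEREREREREREREREREREREREREREREREzMzMzMzMzMzERERERERERERERERERERERERERERERETMzMzMzMzMzMRERERERERERERERERERERERERERERERMzMzMzMzMzMxEREREREREREREREREREREREREREREREzMzMzMzMzMzERERERERERERERERERERERERERERERETMzMzMzMzMzMRERERERERERERERERERERERERERERERMzMzMzMzMzMxEREREREREREREREREREREREREREREREzMzMzMzMzMzERERERERERERERERERERERERERERERETMzMzMzMzMzMREREREREREREREREREREREREREREREREzMzMzMzMzMxERERERERERERERERERERERERERERERERMzMzMzMzMzERERERERERERERERERERERERERERERERETMzMzMzMzMREREREREREREREREREREREREREREREREREzMzMzMRERERERERERERERERERERERERERERERERERERERERERERERERERERERERERERERERERERERERERERERERERERERERERERERERERERERERERERERERERERERERERERERERERERERERERERERERERERERERERERERERERERERERERERERERERERERERERERERERERERERERERERERERERERERERERERERERERERERERERERERERERERERERERERERERERERERERERERERERERERERERERERERERERERERERERERERERERERERERERERERERERERERERERERERERERERERERERERERERERERERERERERERERERERERERERERERERERERERERERERERERERERERERERERERERERERERERERERERERERERERERERERERERERERERERERERERERERERERERERERERERERERERERERERERERERERERERERERERERERERERERERERERERERERERERERERERERERERERERERERERERERERERERERERERERERERERERERERERERERERERERERERERERERERERERERERERERERERERERERERERERERERERERERERERERERERERERERERERERERERERERERERERERERERERERERERERERERERERERERERERERERERERERERERERERERERERERERERERERERERERERERERERERERERERERERERERERERERERERERERERERERERERERERERERERERERERERERERERERERERERERERERERERERERERERERERERERERERERERERERERERERERERERERERERERERERERERERERERERERERERERERERERERERERERERERERERERERERERERERERERERERERERERERERERERERERERERERERERERERERERERERERERERERERERERERERERERERERERERERERERERERERERERERERERERERERERERERER"/>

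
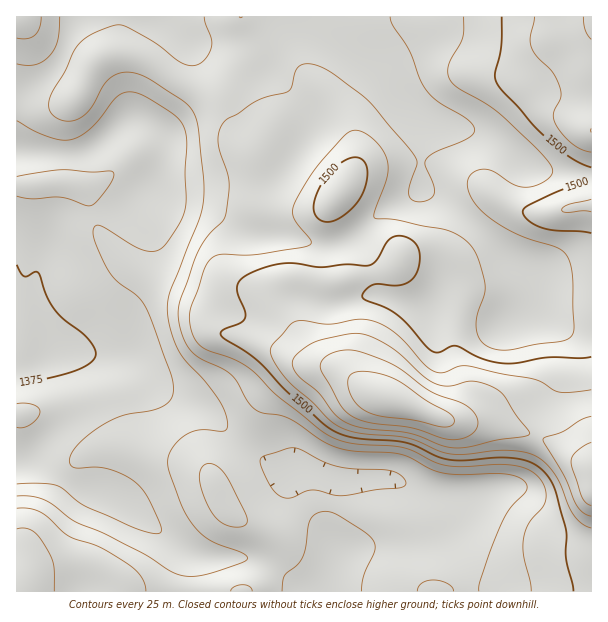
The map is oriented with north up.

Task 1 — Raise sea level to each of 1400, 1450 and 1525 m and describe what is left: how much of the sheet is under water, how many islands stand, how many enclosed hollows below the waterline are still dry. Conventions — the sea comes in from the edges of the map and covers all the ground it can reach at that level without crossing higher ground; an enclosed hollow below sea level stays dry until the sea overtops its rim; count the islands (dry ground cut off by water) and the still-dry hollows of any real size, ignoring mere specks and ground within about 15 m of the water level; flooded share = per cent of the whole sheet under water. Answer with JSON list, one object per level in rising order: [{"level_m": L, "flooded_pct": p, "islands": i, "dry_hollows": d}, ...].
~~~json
[{"level_m": 1400, "flooded_pct": 14, "islands": 0, "dry_hollows": 0}, {"level_m": 1450, "flooded_pct": 50, "islands": 0, "dry_hollows": 0}, {"level_m": 1525, "flooded_pct": 90, "islands": 0, "dry_hollows": 0}]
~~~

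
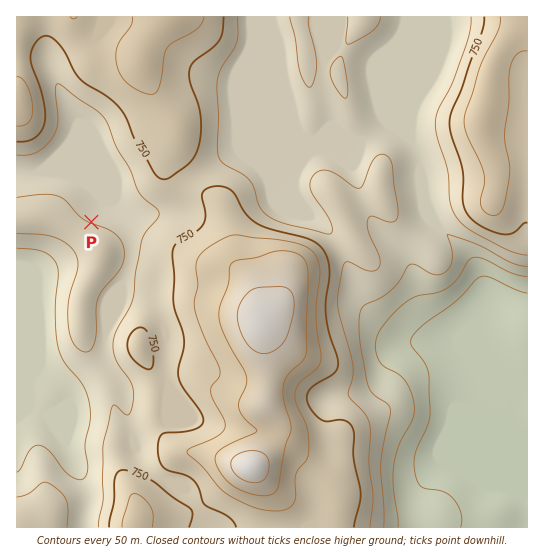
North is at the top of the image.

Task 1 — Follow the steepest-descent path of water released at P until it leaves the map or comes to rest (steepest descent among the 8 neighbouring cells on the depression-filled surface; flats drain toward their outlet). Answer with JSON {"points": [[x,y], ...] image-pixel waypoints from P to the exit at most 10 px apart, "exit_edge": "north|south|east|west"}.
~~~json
{"points": [[91, 222], [101, 211], [99, 201], [89, 190], [78, 179], [67, 173], [57, 173], [46, 173], [35, 173], [25, 173], [17, 173]], "exit_edge": "west"}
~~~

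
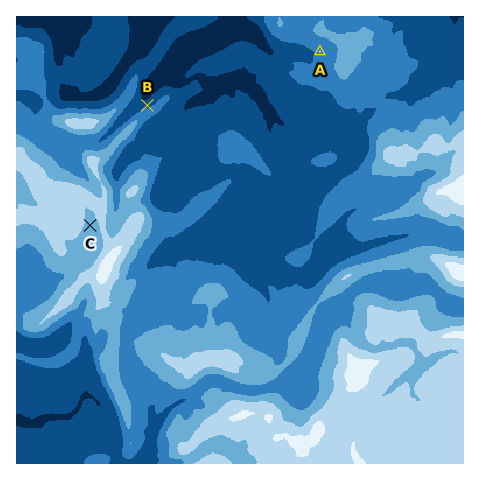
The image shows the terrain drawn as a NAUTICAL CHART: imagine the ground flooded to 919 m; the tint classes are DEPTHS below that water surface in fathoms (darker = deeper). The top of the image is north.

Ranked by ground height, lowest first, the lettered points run B A C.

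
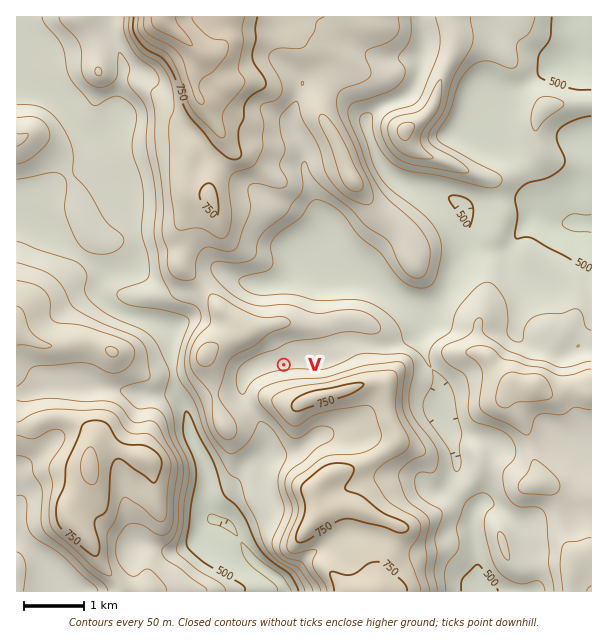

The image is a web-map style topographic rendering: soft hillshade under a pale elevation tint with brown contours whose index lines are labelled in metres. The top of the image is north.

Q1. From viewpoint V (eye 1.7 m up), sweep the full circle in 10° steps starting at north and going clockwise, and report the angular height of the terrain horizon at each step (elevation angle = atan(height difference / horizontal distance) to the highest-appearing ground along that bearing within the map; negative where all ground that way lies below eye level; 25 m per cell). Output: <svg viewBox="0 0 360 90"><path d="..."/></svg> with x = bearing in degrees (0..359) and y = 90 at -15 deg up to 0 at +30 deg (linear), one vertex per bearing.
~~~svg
<svg viewBox="0 0 360 90"><path d="M0 49l10 1 10 2 10 2 10 2 10 1 10 1 10 1 10 1 10-5 10-8 10-5 10-4 10-5 10-2 10-1 10 0 10 0 10 2 10 2 10 3 10 4 10 5 10 5 10 2 10 1 10-2 10-2 10-1 10-1 10-2 10-2 10 1 10 2 10 1 10 0"/></svg>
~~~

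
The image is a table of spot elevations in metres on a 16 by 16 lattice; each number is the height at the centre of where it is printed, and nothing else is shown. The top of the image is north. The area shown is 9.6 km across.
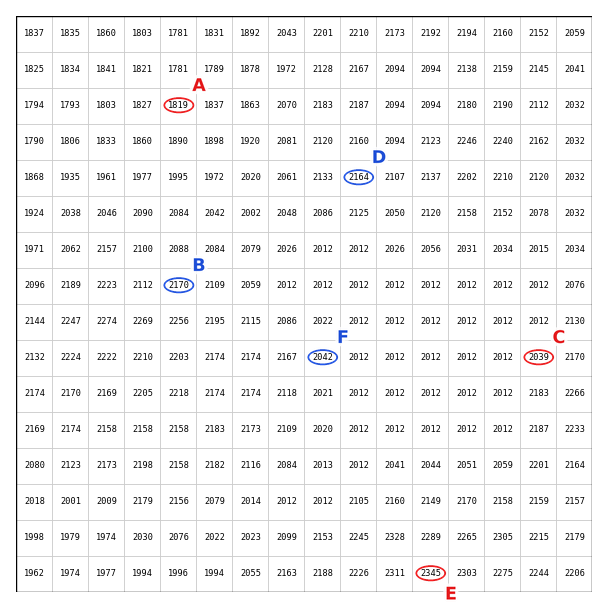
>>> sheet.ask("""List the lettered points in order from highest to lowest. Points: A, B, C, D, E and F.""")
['E', 'B', 'D', 'F', 'C', 'A']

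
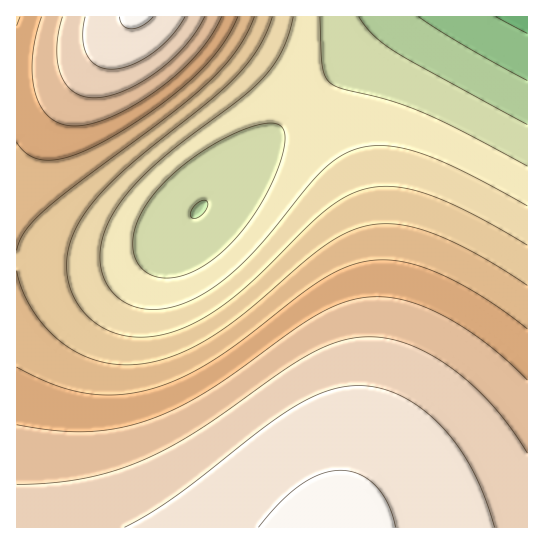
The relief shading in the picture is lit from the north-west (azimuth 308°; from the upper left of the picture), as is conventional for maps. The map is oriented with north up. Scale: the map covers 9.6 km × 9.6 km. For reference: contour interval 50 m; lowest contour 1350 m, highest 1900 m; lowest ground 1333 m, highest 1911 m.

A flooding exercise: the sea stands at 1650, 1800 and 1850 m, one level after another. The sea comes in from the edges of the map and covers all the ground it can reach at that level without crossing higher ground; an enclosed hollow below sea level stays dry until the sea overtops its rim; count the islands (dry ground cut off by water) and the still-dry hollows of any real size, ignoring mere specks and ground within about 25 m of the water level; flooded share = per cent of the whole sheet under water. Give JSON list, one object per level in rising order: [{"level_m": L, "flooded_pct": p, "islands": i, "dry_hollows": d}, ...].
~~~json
[{"level_m": 1650, "flooded_pct": 43, "islands": 0, "dry_hollows": 0}, {"level_m": 1800, "flooded_pct": 73, "islands": 0, "dry_hollows": 0}, {"level_m": 1850, "flooded_pct": 86, "islands": 0, "dry_hollows": 0}]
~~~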